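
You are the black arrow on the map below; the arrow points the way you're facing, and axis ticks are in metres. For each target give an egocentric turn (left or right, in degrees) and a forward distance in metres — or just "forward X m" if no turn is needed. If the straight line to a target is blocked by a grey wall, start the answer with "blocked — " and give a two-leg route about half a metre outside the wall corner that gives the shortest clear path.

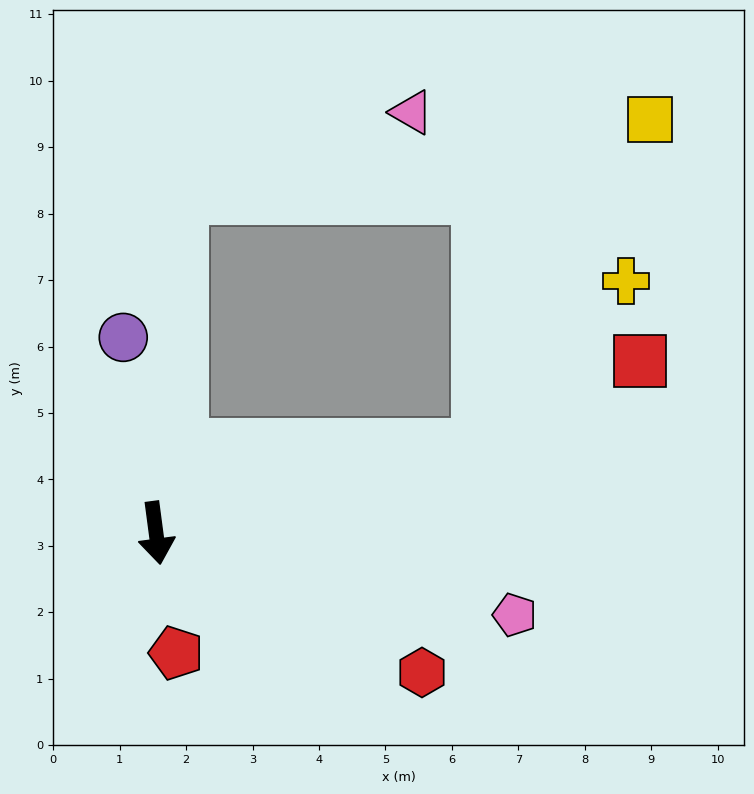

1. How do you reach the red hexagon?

turn left 55°, forward 4.5 m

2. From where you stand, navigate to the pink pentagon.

turn left 70°, forward 5.5 m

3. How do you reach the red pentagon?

forward 1.8 m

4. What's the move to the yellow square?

blocked — turn left 97°, forward 5.0 m, then turn left 48°, forward 5.6 m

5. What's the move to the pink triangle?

blocked — turn left 168°, forward 5.1 m, then turn right 66°, forward 3.7 m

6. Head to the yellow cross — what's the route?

blocked — turn left 97°, forward 5.0 m, then turn left 34°, forward 3.3 m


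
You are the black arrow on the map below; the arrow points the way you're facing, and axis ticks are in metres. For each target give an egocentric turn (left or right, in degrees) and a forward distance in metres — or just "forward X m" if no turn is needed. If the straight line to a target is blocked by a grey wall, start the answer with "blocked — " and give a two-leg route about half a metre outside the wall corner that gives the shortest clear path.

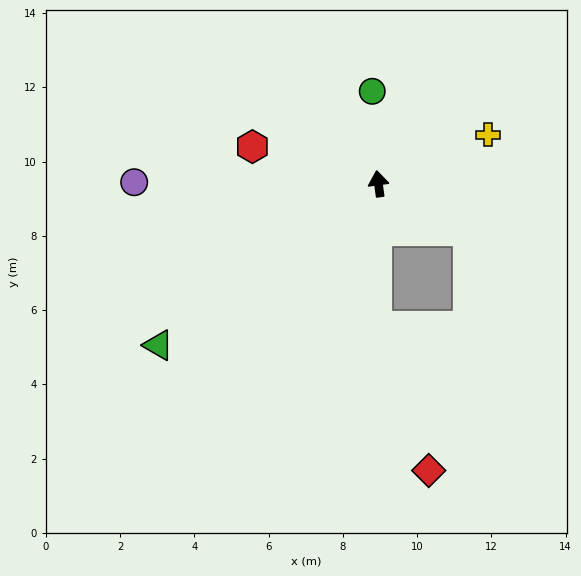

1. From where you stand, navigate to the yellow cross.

turn right 74°, forward 3.2 m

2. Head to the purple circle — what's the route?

turn left 82°, forward 6.6 m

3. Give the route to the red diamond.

blocked — turn left 172°, forward 3.9 m, then turn left 20°, forward 4.1 m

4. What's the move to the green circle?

turn right 4°, forward 2.5 m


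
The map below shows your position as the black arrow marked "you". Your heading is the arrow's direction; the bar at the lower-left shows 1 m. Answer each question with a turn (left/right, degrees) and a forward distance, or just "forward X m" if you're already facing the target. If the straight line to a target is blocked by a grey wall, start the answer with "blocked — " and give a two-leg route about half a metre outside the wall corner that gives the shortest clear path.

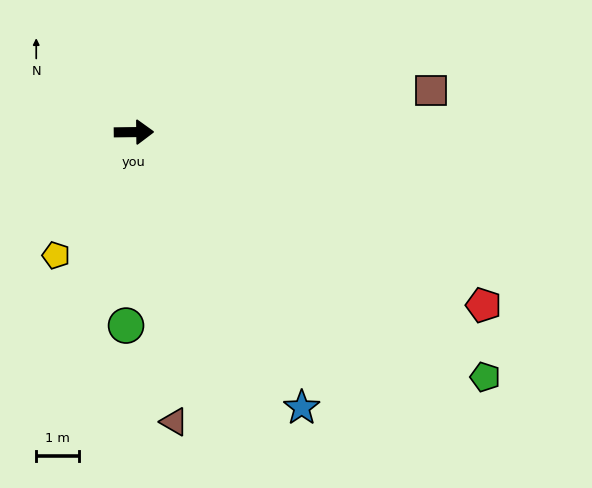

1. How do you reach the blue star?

turn right 59°, forward 7.5 m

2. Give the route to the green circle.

turn right 93°, forward 4.5 m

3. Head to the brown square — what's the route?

turn left 7°, forward 6.9 m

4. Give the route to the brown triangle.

turn right 83°, forward 6.8 m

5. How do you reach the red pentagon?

turn right 27°, forward 9.0 m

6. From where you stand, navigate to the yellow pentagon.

turn right 123°, forward 3.4 m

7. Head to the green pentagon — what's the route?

turn right 36°, forward 9.9 m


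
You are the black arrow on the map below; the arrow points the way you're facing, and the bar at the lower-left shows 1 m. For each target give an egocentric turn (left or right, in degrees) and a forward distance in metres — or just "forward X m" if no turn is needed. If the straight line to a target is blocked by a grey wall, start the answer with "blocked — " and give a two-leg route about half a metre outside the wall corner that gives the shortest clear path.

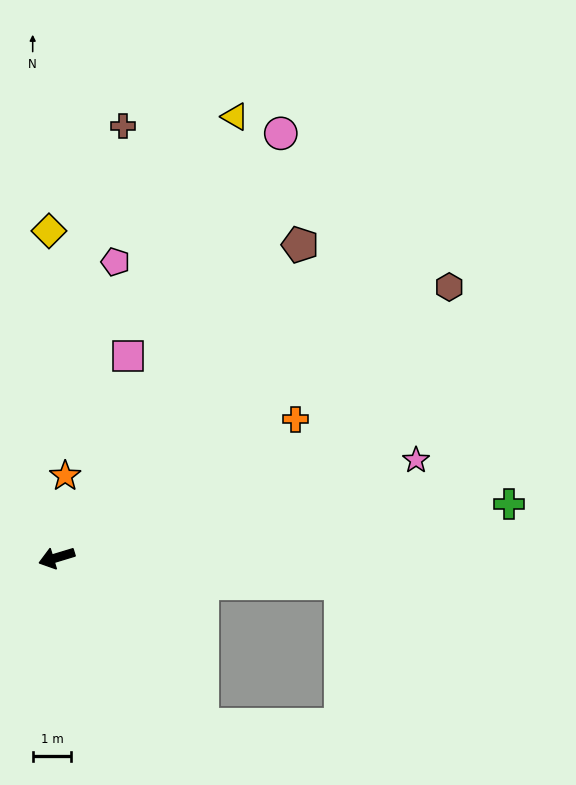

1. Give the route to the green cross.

turn left 170°, forward 11.8 m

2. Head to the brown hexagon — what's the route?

turn right 162°, forward 12.3 m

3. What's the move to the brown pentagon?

turn right 145°, forward 10.2 m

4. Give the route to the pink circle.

turn right 135°, forward 12.4 m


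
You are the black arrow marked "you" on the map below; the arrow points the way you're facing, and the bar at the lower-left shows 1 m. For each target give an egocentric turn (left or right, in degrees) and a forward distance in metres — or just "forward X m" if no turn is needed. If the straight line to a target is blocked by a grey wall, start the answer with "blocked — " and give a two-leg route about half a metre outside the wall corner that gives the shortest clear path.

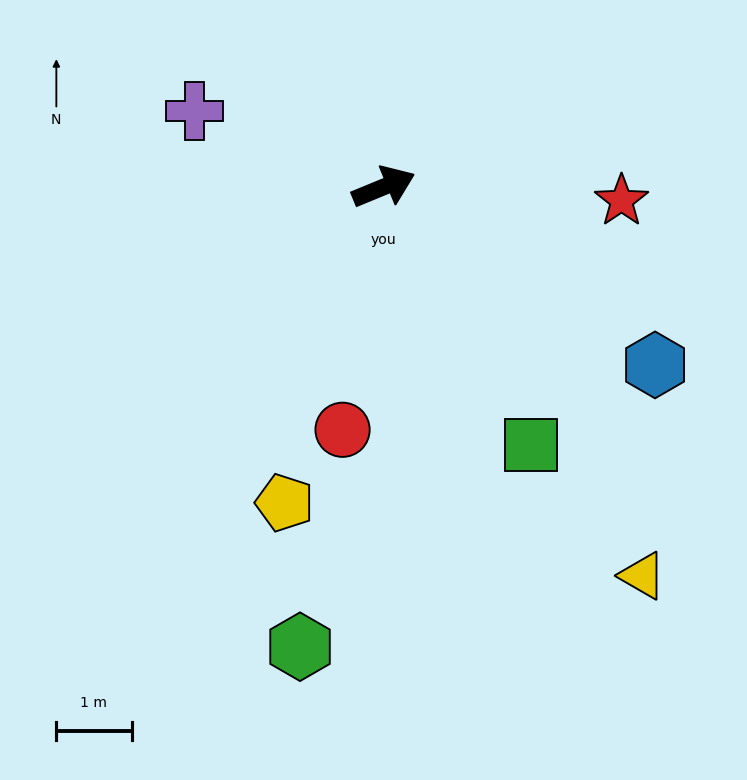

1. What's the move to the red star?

turn right 26°, forward 3.2 m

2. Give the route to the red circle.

turn right 122°, forward 3.3 m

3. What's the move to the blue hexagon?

turn right 56°, forward 4.3 m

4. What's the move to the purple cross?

turn left 136°, forward 2.7 m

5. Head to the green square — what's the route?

turn right 83°, forward 3.9 m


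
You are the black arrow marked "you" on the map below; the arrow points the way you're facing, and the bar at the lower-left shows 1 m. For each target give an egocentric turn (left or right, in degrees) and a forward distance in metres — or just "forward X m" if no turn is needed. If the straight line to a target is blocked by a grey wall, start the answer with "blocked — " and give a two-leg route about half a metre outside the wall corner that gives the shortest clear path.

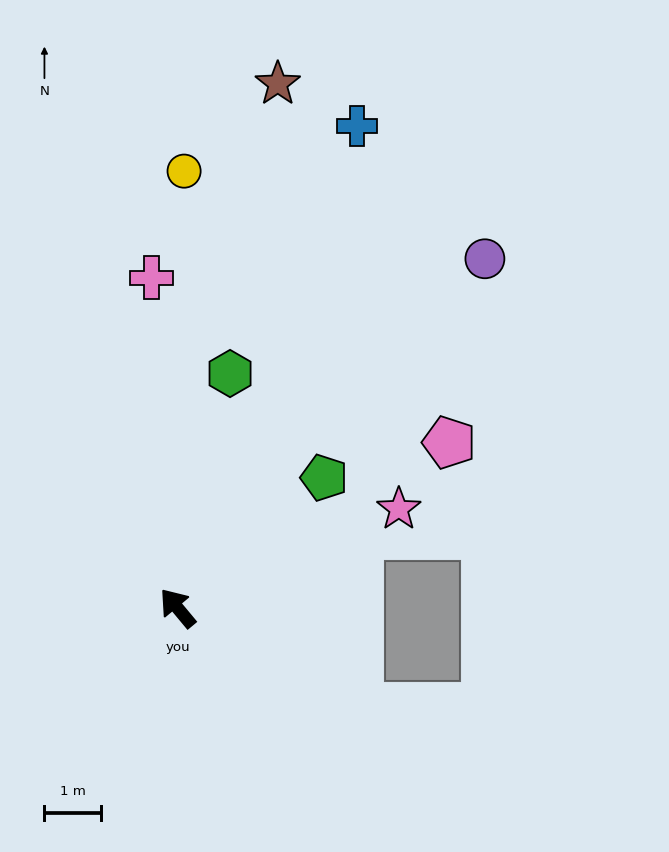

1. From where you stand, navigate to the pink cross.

turn right 35°, forward 5.9 m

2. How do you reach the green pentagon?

turn right 88°, forward 3.5 m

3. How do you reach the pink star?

turn right 106°, forward 4.3 m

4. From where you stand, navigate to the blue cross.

turn right 60°, forward 9.1 m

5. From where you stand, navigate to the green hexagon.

turn right 52°, forward 4.3 m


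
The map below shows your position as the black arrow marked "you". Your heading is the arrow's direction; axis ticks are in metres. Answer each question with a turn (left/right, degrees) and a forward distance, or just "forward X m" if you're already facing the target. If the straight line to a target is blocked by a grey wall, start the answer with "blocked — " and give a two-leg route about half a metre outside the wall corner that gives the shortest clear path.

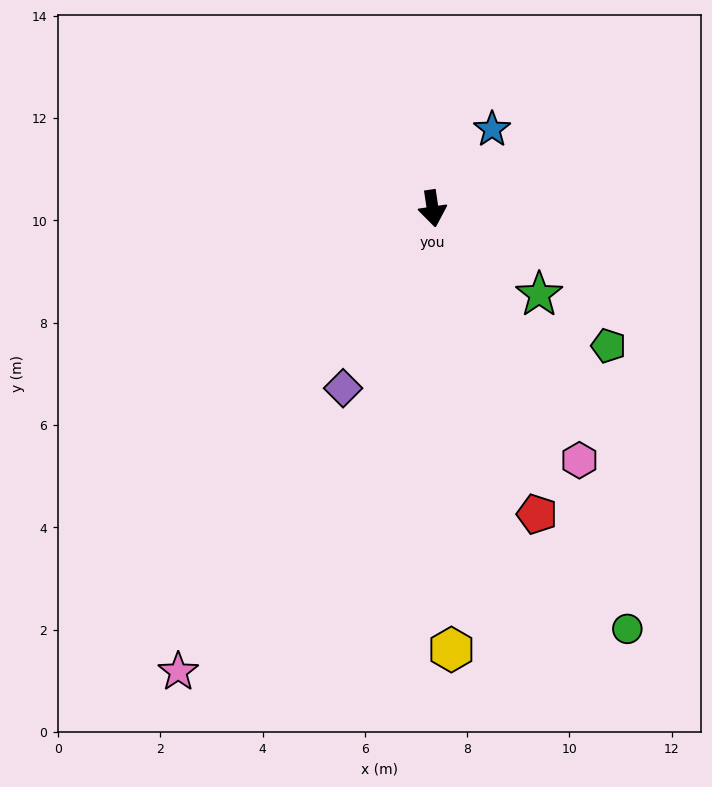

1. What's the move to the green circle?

turn left 16°, forward 9.1 m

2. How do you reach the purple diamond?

turn right 35°, forward 3.9 m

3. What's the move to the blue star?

turn left 135°, forward 1.9 m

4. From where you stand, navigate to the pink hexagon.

turn left 22°, forward 5.7 m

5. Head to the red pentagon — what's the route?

turn left 10°, forward 6.3 m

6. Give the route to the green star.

turn left 43°, forward 2.7 m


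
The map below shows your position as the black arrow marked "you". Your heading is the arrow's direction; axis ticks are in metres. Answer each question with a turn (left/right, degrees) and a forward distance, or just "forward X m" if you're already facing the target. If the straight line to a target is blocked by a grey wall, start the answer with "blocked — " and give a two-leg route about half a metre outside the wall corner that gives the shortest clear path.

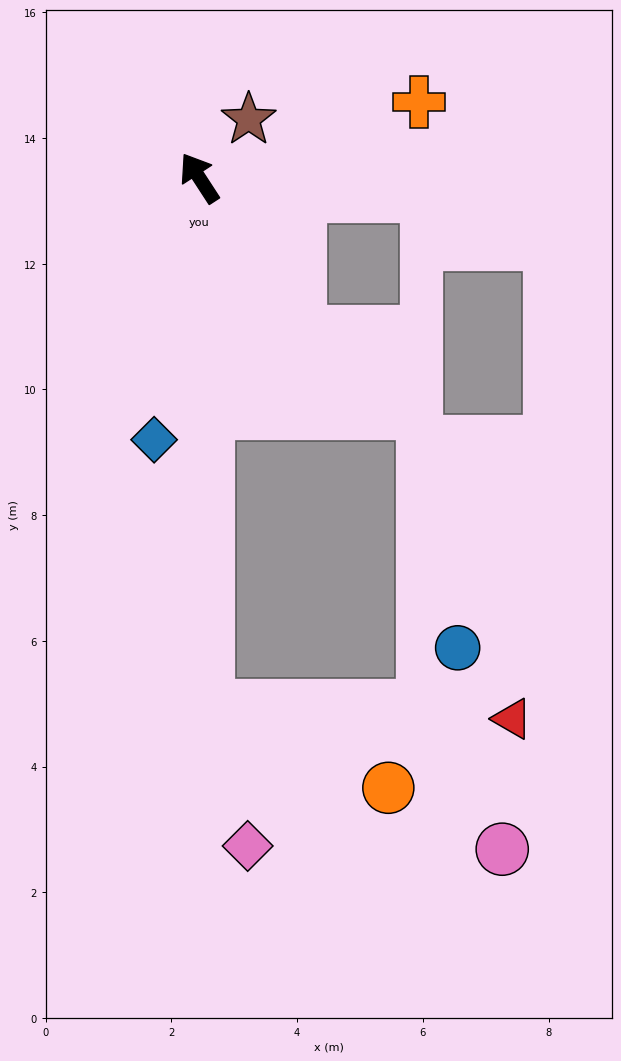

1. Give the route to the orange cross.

turn right 104°, forward 3.7 m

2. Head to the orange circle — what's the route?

blocked — turn left 148°, forward 8.4 m, then turn left 65°, forward 3.2 m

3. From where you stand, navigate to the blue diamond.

turn left 137°, forward 4.2 m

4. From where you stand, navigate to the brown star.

turn right 73°, forward 1.2 m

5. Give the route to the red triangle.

blocked — turn left 148°, forward 8.4 m, then turn left 87°, forward 4.8 m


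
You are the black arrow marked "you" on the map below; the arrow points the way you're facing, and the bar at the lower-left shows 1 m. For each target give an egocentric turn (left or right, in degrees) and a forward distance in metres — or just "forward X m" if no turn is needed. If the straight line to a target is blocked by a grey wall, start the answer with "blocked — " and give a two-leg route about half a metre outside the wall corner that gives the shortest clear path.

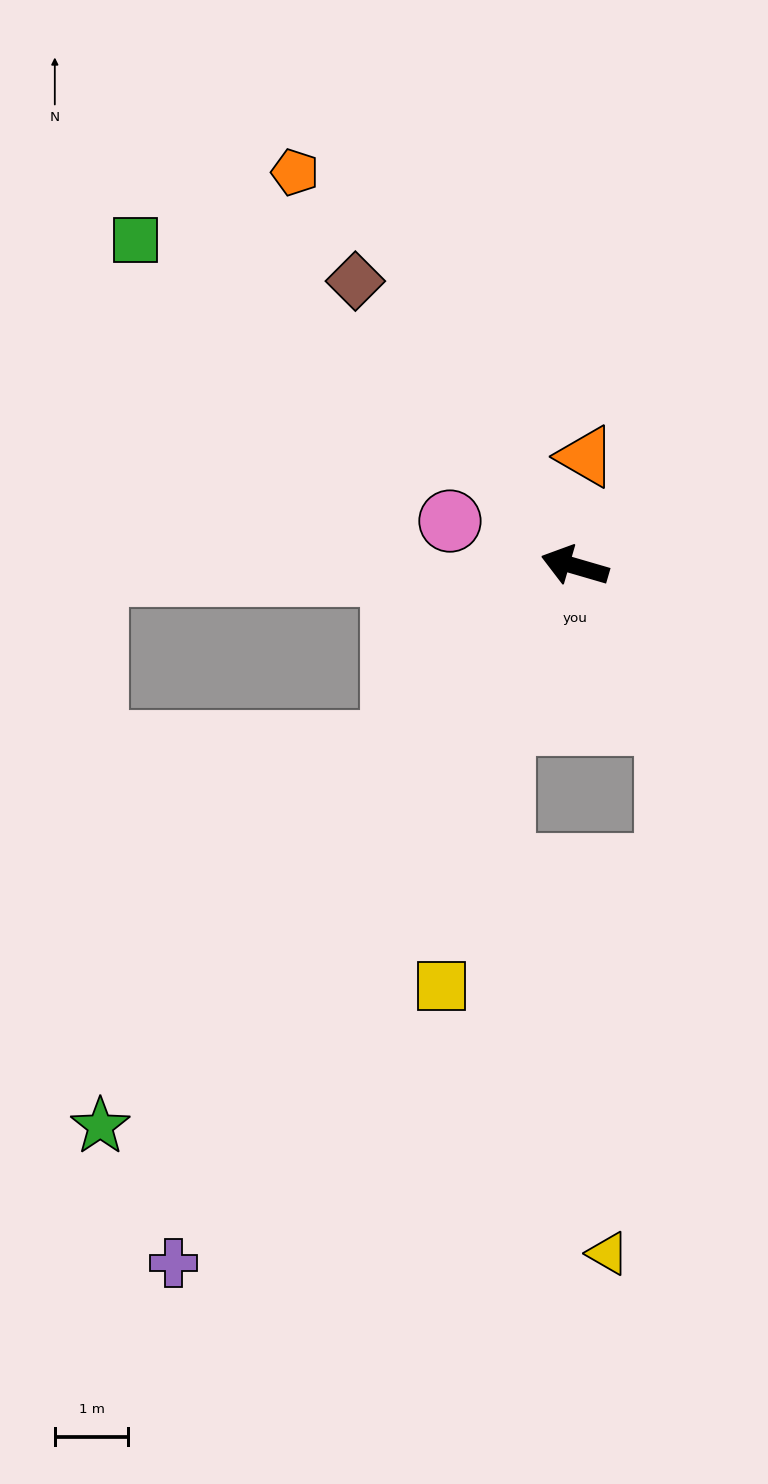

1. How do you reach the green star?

turn left 66°, forward 10.0 m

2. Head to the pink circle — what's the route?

turn right 4°, forward 1.8 m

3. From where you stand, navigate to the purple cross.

turn left 76°, forward 11.0 m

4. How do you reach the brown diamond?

turn right 36°, forward 4.9 m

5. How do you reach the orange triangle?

turn right 79°, forward 1.5 m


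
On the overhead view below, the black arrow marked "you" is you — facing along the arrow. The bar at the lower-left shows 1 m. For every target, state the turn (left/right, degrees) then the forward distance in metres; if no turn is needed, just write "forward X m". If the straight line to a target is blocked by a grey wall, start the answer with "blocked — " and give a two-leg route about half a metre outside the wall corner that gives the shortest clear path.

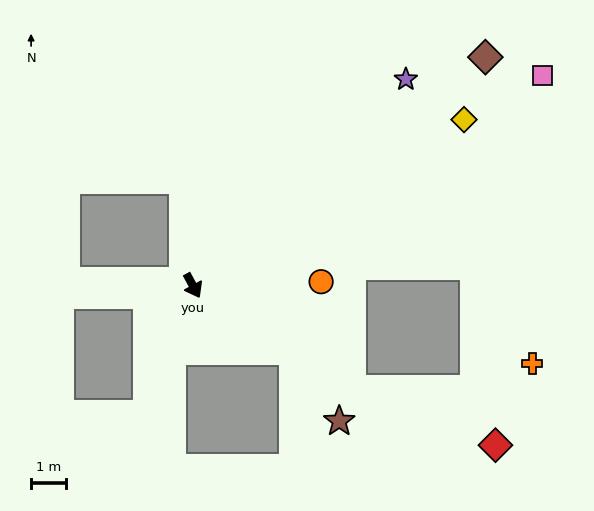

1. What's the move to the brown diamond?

turn left 100°, forward 10.8 m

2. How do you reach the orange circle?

turn left 63°, forward 3.7 m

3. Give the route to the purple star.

turn left 106°, forward 8.6 m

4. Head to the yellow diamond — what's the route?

turn left 93°, forward 9.2 m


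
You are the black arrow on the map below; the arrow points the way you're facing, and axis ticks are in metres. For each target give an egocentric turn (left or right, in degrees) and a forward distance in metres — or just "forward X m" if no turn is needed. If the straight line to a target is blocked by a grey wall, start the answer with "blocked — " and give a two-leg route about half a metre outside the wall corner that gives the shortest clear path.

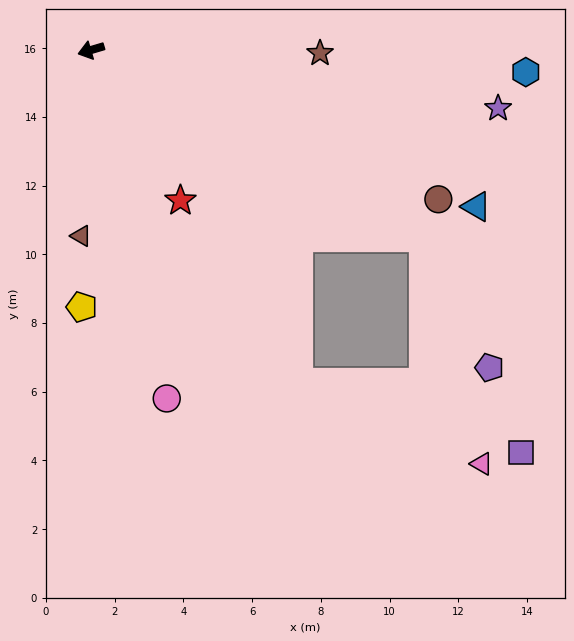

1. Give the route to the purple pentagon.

blocked — turn left 134°, forward 11.1 m, then turn right 34°, forward 4.2 m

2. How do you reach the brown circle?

turn left 140°, forward 11.0 m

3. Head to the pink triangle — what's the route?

blocked — turn left 134°, forward 11.1 m, then turn right 46°, forward 6.8 m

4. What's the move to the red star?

turn left 104°, forward 5.1 m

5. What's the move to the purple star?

turn left 155°, forward 12.0 m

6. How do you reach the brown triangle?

turn left 70°, forward 5.4 m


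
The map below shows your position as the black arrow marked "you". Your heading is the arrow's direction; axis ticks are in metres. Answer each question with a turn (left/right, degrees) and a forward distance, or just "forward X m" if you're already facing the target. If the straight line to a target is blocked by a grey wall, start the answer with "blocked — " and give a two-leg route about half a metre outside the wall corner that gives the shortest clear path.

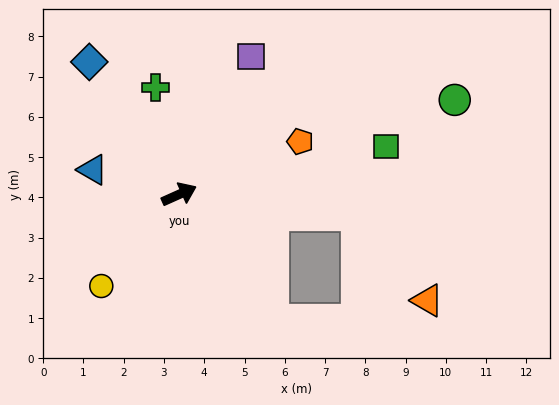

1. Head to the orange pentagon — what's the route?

forward 3.3 m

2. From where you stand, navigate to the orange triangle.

blocked — turn right 30°, forward 4.5 m, then turn right 45°, forward 2.8 m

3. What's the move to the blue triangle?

turn left 140°, forward 2.2 m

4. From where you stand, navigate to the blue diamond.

turn left 100°, forward 4.0 m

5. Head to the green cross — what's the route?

turn left 78°, forward 2.7 m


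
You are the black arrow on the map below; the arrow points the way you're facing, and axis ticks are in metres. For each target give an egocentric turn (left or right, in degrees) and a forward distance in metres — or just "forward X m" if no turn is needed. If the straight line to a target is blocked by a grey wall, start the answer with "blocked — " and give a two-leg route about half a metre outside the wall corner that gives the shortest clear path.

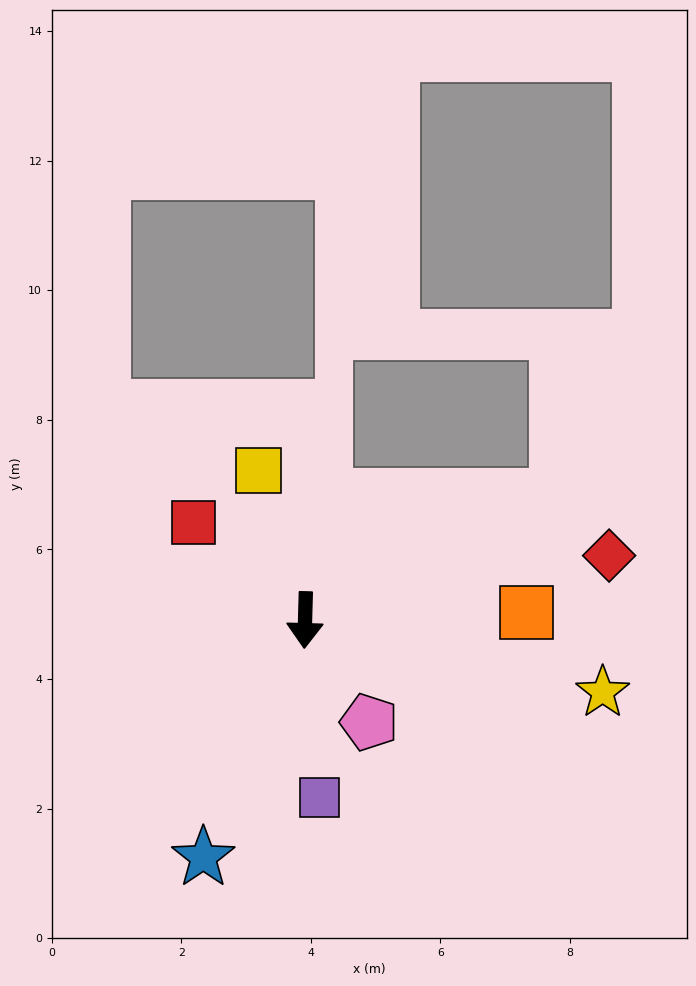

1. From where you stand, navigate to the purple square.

turn left 6°, forward 2.8 m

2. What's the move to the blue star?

turn right 22°, forward 4.0 m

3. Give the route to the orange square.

turn left 94°, forward 3.4 m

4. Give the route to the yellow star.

turn left 78°, forward 4.7 m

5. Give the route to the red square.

turn right 130°, forward 2.3 m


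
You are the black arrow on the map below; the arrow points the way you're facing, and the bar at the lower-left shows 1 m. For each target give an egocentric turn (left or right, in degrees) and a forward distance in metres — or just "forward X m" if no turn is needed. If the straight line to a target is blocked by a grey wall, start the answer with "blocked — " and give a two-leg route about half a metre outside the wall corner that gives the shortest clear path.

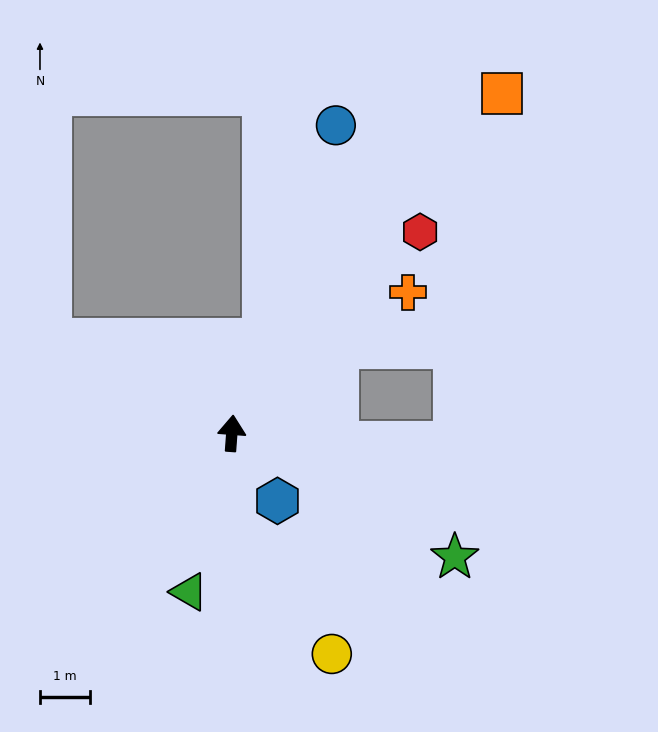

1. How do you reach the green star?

turn right 115°, forward 5.1 m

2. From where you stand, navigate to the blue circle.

turn right 14°, forward 6.5 m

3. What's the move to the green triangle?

turn left 169°, forward 3.3 m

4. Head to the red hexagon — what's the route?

turn right 39°, forward 5.5 m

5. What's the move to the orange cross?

turn right 47°, forward 4.5 m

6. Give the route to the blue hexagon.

turn right 142°, forward 1.6 m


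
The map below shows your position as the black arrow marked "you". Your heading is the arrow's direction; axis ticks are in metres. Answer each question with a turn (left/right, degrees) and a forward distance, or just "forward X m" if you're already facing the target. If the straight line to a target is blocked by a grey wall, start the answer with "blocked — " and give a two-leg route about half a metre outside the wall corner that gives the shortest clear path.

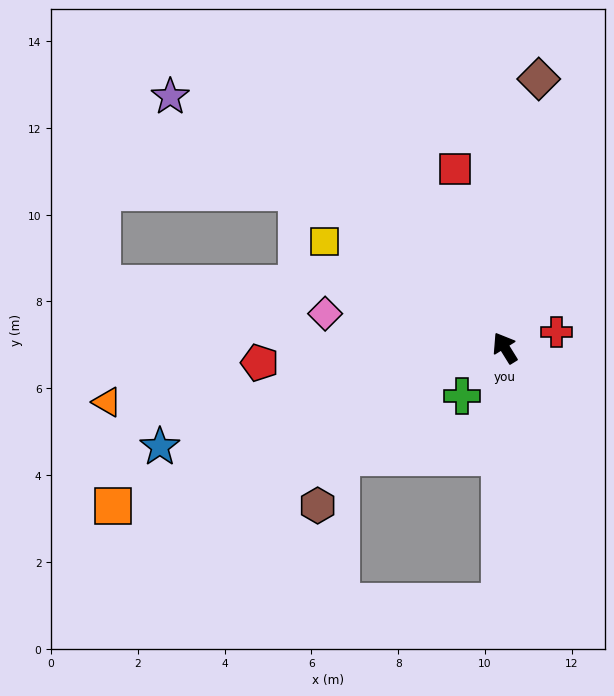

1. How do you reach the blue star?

turn left 74°, forward 8.3 m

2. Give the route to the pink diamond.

turn left 47°, forward 4.2 m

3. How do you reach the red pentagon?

turn left 62°, forward 5.7 m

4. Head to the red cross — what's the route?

turn right 105°, forward 1.2 m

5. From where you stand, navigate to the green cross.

turn left 107°, forward 1.5 m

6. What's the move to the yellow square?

turn left 28°, forward 4.8 m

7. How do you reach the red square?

turn right 16°, forward 4.3 m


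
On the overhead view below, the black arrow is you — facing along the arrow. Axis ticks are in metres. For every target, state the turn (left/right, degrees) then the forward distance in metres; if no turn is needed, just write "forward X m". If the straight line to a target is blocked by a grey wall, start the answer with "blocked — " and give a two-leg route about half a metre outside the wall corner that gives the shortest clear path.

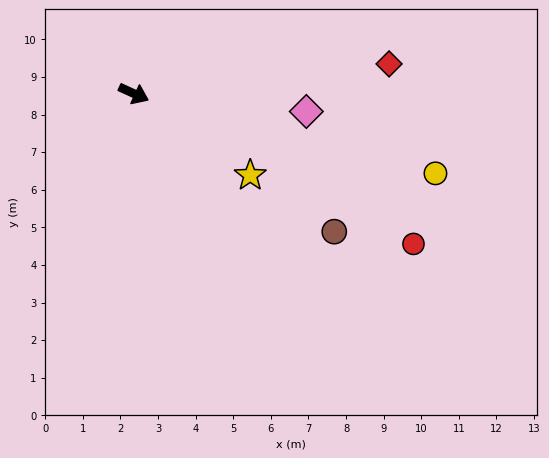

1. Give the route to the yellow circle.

turn left 10°, forward 8.3 m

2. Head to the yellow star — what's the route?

turn right 11°, forward 3.8 m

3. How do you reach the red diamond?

turn left 31°, forward 6.8 m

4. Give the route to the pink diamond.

turn left 19°, forward 4.6 m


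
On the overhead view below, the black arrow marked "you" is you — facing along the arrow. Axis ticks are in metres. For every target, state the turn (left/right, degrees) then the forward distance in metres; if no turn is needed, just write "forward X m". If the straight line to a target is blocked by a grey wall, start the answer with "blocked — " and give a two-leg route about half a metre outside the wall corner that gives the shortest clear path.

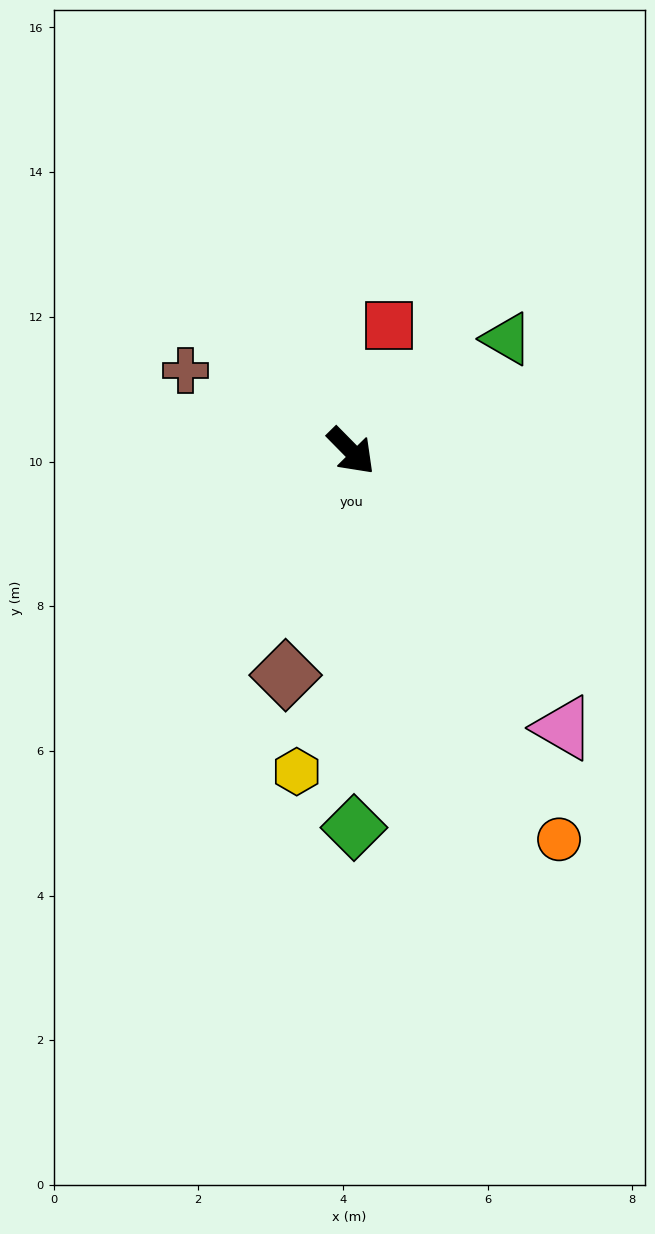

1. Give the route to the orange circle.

turn right 16°, forward 6.1 m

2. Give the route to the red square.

turn left 119°, forward 1.8 m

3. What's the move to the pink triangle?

turn right 7°, forward 4.8 m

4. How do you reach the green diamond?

turn right 44°, forward 5.2 m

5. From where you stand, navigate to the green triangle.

turn left 81°, forward 2.7 m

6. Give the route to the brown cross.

turn right 161°, forward 2.5 m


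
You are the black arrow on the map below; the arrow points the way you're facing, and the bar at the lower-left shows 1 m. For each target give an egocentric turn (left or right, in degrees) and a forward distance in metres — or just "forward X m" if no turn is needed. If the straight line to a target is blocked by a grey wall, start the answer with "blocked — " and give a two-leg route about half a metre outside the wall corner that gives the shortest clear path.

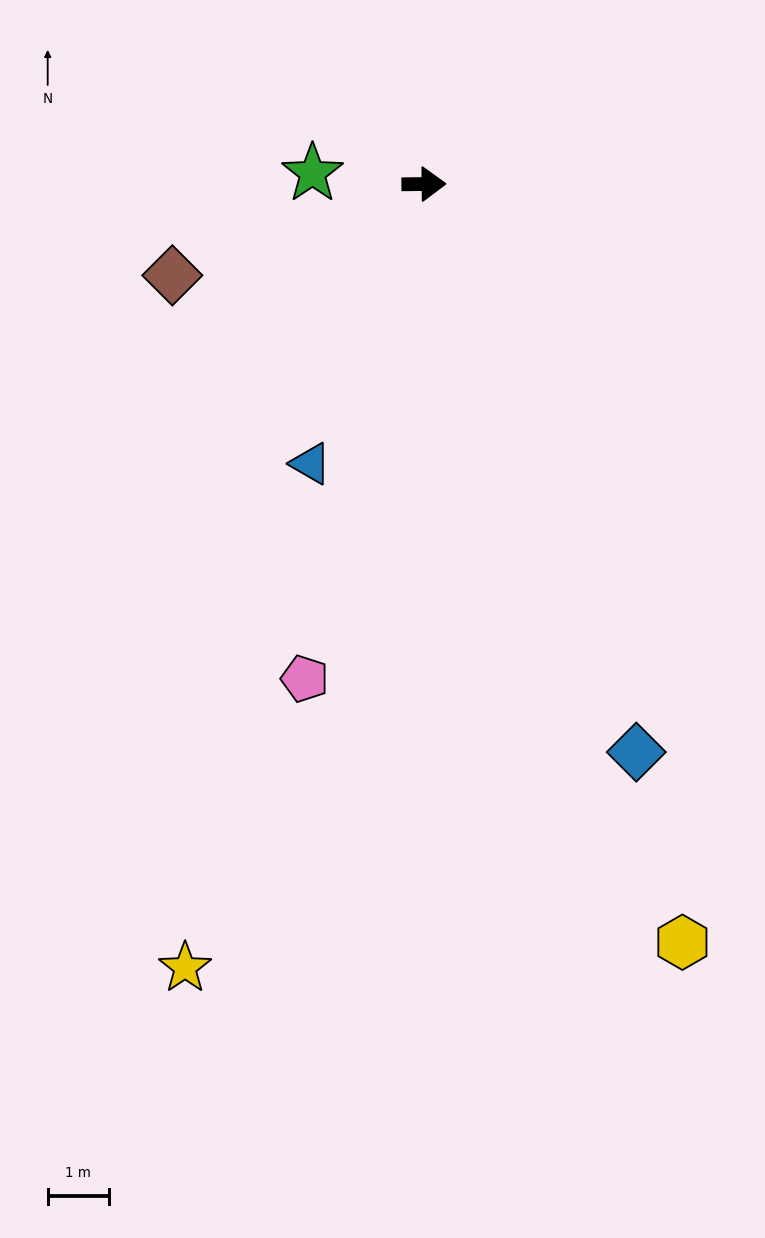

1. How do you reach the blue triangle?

turn right 113°, forward 4.9 m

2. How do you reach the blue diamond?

turn right 70°, forward 9.9 m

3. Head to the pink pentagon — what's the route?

turn right 104°, forward 8.3 m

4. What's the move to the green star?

turn left 174°, forward 1.8 m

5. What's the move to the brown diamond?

turn right 161°, forward 4.4 m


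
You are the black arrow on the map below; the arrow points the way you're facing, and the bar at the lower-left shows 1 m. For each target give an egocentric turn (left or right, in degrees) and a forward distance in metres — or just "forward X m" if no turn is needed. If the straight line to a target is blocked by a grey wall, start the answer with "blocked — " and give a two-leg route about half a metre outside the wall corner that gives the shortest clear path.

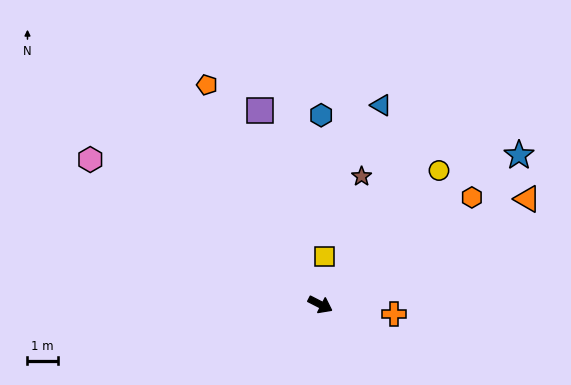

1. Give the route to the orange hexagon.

turn left 62°, forward 6.1 m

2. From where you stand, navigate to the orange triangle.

turn left 54°, forward 7.7 m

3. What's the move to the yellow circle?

turn left 76°, forward 5.9 m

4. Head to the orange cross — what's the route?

turn left 20°, forward 2.5 m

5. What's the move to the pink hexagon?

turn left 175°, forward 9.0 m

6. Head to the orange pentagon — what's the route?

turn left 144°, forward 8.2 m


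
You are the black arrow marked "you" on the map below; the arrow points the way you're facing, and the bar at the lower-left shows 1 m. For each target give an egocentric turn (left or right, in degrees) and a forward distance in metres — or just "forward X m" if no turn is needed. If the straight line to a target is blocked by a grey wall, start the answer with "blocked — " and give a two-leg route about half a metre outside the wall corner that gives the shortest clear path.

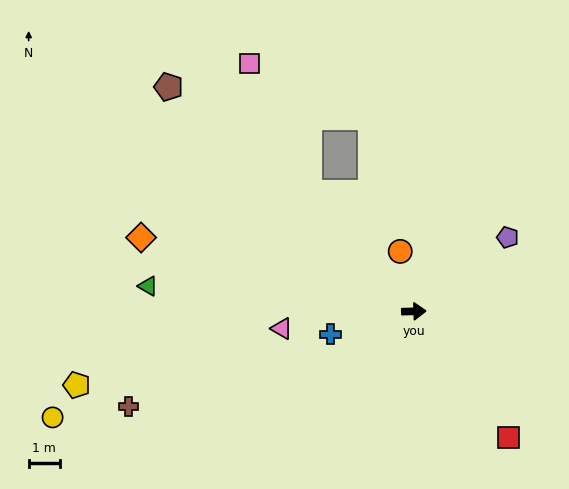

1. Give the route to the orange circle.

turn left 101°, forward 2.0 m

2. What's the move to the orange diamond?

turn left 163°, forward 9.0 m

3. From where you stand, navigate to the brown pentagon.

turn left 136°, forward 10.6 m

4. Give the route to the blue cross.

turn right 166°, forward 2.8 m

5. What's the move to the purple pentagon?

turn left 37°, forward 3.8 m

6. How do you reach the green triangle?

turn left 173°, forward 8.5 m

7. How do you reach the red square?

turn right 55°, forward 5.0 m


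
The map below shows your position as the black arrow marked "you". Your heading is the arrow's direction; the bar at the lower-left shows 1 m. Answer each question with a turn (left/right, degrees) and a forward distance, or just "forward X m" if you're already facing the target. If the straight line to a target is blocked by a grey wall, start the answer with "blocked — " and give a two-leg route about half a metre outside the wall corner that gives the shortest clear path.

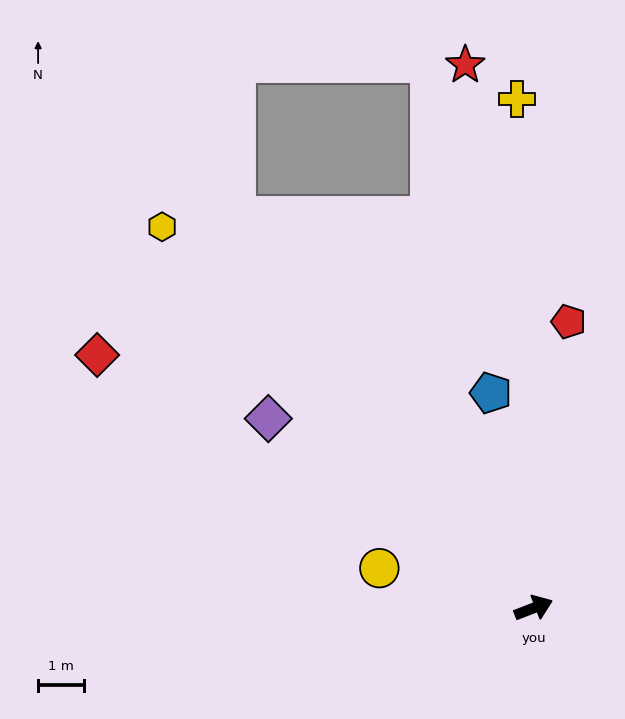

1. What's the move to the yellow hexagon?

turn left 113°, forward 11.7 m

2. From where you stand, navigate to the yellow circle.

turn left 144°, forward 3.5 m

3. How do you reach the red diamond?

turn left 129°, forward 11.1 m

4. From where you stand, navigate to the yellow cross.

turn left 71°, forward 11.2 m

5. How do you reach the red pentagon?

turn left 62°, forward 6.3 m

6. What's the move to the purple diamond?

turn left 123°, forward 7.1 m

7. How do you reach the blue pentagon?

turn left 80°, forward 4.8 m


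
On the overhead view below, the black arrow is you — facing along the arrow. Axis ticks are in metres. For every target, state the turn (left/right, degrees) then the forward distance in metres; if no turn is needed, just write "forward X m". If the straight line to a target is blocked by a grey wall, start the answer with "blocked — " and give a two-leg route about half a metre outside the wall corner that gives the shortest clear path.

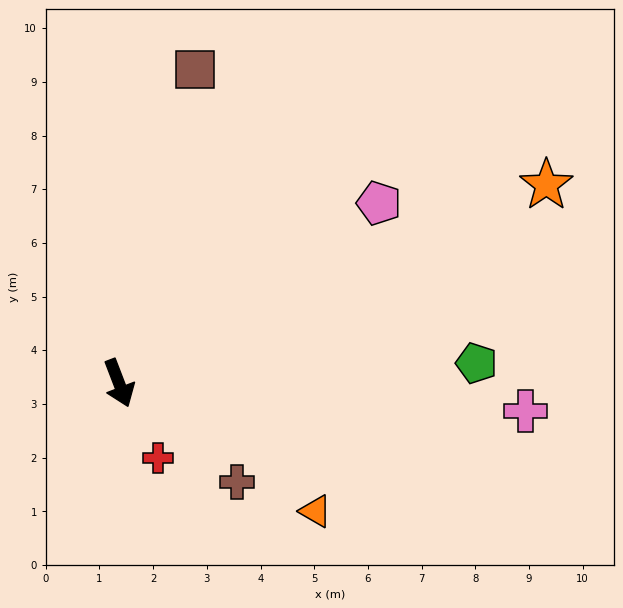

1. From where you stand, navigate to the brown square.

turn left 145°, forward 6.0 m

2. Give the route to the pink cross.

turn left 65°, forward 7.6 m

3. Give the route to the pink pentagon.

turn left 104°, forward 5.9 m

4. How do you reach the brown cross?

turn left 29°, forward 2.9 m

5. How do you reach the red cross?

turn left 6°, forward 1.6 m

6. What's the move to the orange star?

turn left 94°, forward 8.8 m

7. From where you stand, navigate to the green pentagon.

turn left 72°, forward 6.7 m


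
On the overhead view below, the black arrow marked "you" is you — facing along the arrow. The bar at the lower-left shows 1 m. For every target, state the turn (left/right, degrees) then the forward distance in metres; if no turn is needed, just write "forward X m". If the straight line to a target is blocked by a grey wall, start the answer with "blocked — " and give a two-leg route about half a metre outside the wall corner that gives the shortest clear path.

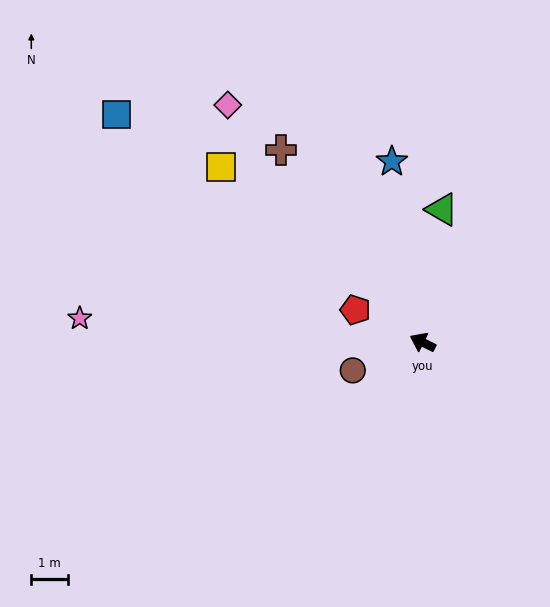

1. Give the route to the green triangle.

turn right 72°, forward 3.7 m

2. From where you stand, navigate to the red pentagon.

forward 2.0 m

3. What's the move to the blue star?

turn right 54°, forward 5.0 m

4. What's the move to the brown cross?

turn right 27°, forward 6.5 m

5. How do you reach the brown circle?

turn left 48°, forward 2.1 m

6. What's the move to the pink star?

turn left 22°, forward 9.4 m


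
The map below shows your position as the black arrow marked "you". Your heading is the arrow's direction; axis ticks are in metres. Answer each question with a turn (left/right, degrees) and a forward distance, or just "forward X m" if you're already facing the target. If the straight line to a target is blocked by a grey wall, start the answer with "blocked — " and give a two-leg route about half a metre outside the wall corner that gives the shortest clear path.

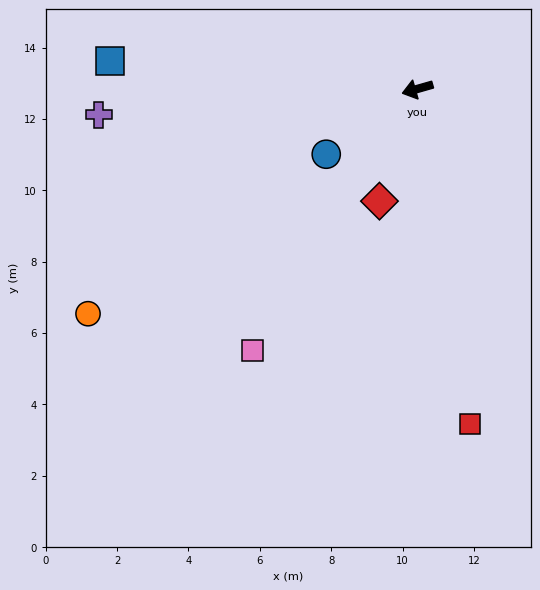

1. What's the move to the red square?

turn left 83°, forward 9.5 m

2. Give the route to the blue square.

turn right 21°, forward 8.7 m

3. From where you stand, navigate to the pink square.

turn left 42°, forward 8.7 m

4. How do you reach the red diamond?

turn left 55°, forward 3.3 m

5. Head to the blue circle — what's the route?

turn left 20°, forward 3.1 m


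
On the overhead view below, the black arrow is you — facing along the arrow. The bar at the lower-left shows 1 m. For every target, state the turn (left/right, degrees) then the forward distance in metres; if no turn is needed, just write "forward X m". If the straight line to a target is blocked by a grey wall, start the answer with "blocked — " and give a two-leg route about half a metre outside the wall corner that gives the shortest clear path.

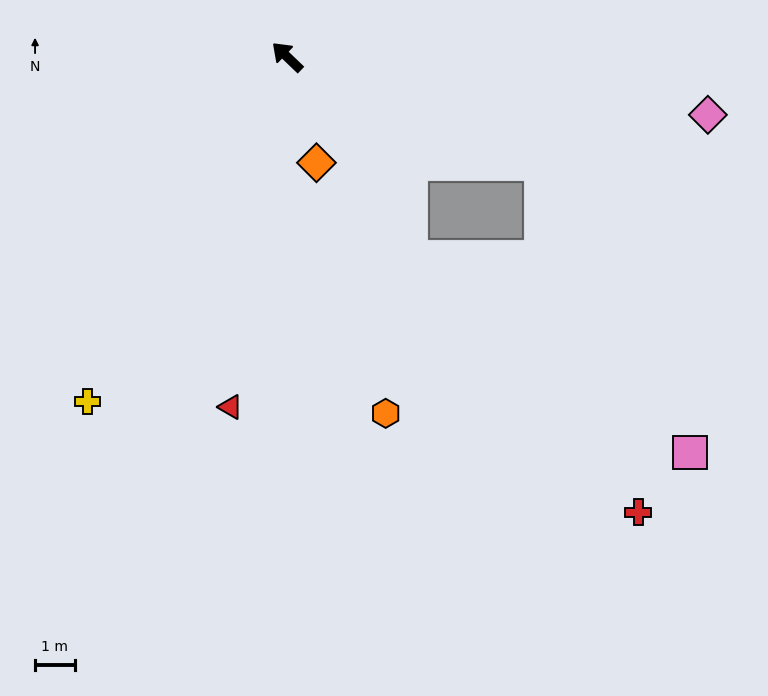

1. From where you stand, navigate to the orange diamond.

turn left 149°, forward 2.8 m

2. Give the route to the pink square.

blocked — turn left 166°, forward 5.9 m, then turn left 23°, forward 8.6 m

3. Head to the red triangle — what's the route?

turn left 125°, forward 8.9 m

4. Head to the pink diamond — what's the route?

turn right 144°, forward 10.7 m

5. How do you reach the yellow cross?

turn left 104°, forward 10.0 m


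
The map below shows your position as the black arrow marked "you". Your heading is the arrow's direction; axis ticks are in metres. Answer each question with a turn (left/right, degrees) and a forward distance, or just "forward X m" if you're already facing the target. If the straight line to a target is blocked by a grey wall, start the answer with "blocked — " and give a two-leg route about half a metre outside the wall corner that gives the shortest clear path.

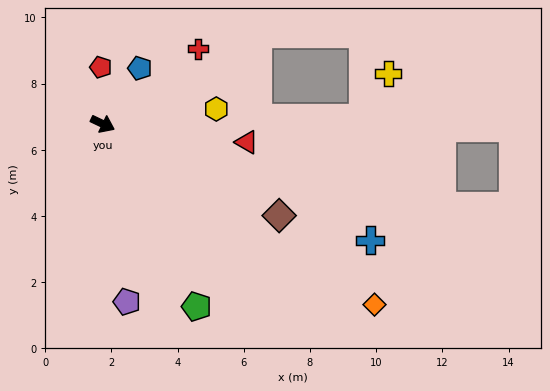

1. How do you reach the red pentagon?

turn left 117°, forward 1.7 m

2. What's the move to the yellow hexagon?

turn left 33°, forward 3.5 m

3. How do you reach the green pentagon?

turn right 37°, forward 6.2 m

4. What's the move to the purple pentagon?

turn right 57°, forward 5.4 m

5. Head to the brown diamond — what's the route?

turn right 2°, forward 6.0 m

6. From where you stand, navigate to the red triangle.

turn left 18°, forward 4.4 m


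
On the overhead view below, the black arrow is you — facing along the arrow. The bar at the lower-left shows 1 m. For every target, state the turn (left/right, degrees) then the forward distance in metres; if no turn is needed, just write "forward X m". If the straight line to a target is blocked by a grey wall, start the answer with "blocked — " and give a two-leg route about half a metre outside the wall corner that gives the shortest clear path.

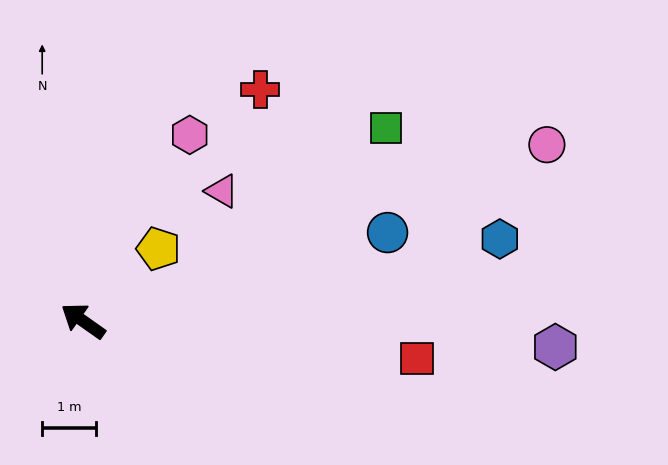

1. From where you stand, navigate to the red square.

turn right 151°, forward 6.3 m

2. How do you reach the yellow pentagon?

turn right 101°, forward 2.0 m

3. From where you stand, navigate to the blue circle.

turn right 129°, forward 5.9 m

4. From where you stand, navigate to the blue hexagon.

turn right 134°, forward 8.0 m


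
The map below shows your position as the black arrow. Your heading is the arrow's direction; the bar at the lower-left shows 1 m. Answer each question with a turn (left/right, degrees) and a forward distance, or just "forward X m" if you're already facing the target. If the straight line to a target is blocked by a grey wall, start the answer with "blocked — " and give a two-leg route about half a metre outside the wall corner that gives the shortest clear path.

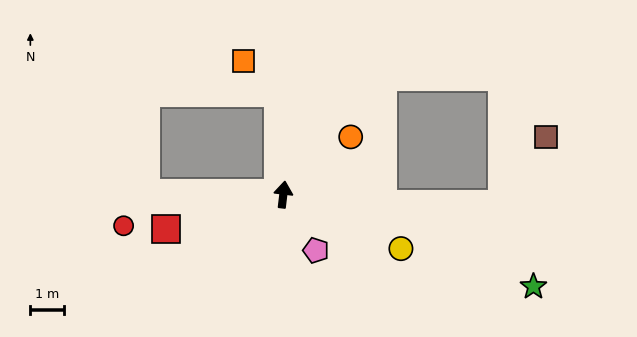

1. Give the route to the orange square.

blocked — turn left 10°, forward 3.0 m, then turn left 44°, forward 1.4 m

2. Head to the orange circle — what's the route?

turn right 43°, forward 2.6 m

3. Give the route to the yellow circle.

turn right 108°, forward 3.8 m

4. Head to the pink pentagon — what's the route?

turn right 143°, forward 1.9 m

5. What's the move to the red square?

turn left 113°, forward 3.6 m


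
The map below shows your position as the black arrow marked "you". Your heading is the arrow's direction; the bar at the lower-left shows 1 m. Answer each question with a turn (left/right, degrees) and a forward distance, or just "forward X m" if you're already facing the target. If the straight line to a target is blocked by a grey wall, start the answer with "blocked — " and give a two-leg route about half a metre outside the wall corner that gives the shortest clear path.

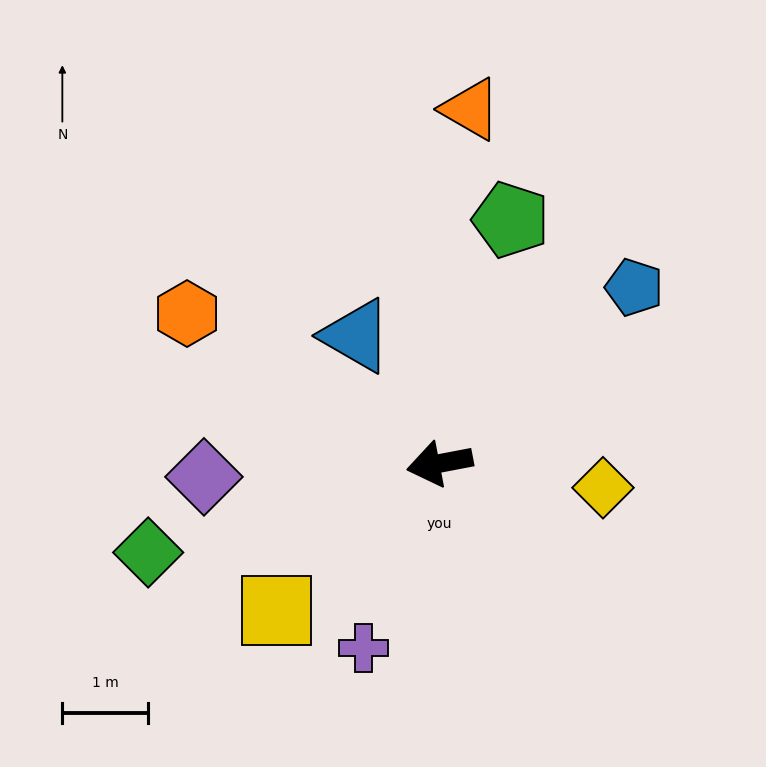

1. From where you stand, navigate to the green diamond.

turn left 6°, forward 3.6 m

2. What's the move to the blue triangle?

turn right 68°, forward 1.8 m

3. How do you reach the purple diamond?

turn right 8°, forward 2.8 m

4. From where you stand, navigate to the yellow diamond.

turn left 161°, forward 1.9 m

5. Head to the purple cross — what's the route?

turn left 57°, forward 2.3 m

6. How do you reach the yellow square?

turn left 31°, forward 2.6 m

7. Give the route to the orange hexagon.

turn right 42°, forward 3.4 m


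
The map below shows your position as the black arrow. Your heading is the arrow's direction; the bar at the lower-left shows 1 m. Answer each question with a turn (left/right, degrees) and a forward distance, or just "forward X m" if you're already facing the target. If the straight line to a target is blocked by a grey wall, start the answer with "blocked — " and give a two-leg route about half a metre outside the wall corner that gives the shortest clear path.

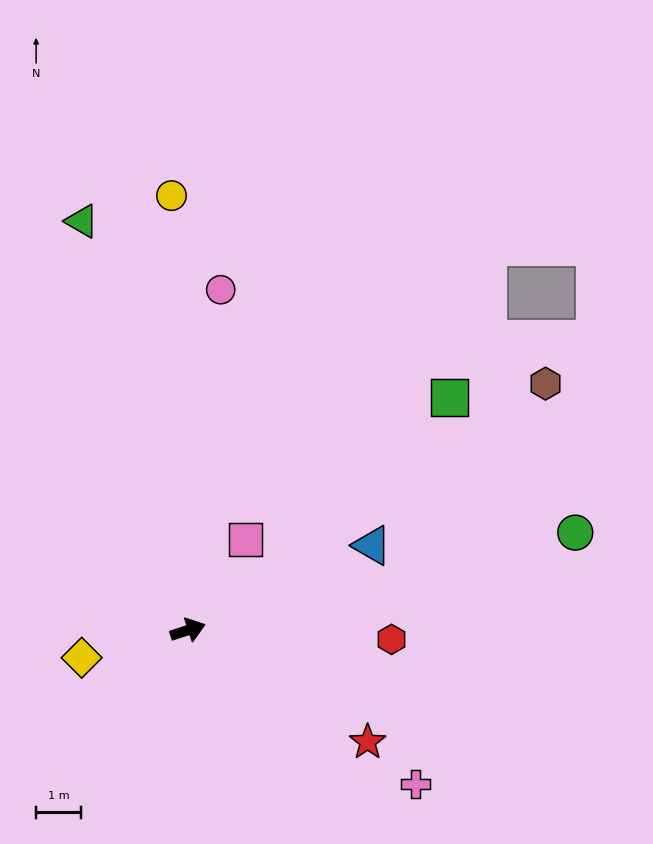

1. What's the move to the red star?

turn right 50°, forward 4.7 m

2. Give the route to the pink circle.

turn left 66°, forward 7.6 m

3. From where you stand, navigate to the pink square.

turn left 39°, forward 2.4 m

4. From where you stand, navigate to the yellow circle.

turn left 74°, forward 9.6 m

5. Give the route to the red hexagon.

turn right 21°, forward 4.5 m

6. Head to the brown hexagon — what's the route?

turn left 16°, forward 9.6 m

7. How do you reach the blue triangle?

turn left 7°, forward 4.5 m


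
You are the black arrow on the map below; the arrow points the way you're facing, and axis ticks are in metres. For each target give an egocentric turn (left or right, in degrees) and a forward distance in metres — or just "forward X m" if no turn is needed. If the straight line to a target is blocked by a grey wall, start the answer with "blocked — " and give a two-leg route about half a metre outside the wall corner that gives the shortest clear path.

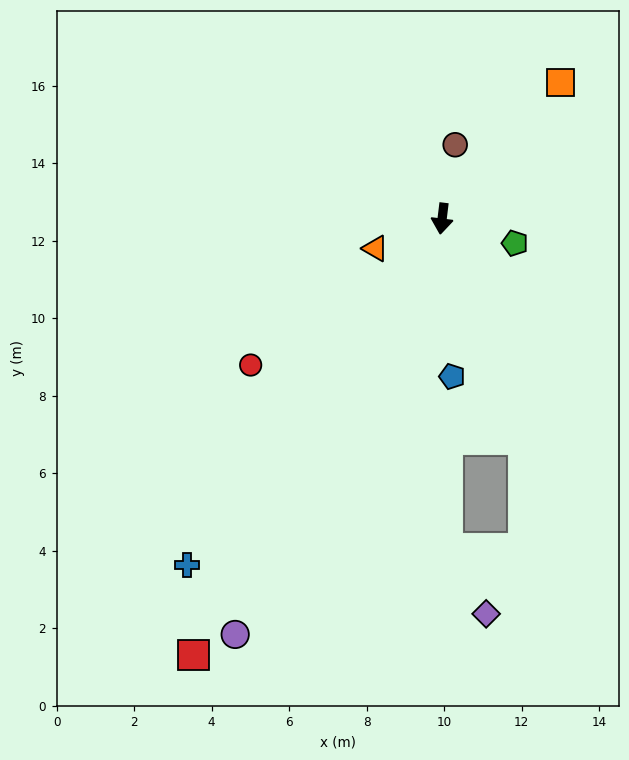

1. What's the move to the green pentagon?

turn left 78°, forward 2.0 m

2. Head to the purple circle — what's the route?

turn right 20°, forward 12.0 m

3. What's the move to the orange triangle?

turn right 59°, forward 1.9 m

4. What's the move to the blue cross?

turn right 29°, forward 11.1 m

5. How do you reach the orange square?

turn left 146°, forward 4.7 m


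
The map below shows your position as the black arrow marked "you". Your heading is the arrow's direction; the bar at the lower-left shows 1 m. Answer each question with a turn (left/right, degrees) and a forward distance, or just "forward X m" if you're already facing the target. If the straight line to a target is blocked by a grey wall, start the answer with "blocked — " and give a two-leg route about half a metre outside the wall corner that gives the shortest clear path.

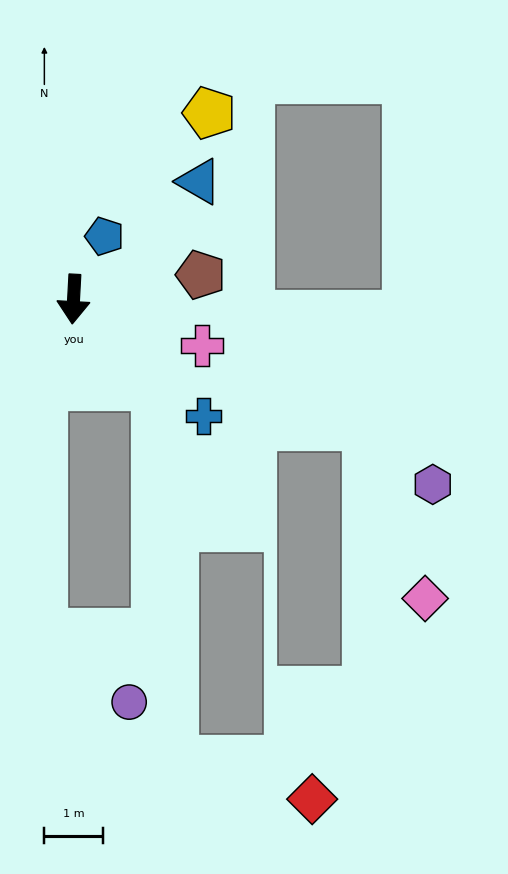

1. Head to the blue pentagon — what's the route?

turn left 157°, forward 1.2 m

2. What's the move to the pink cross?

turn left 73°, forward 2.3 m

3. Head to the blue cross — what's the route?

turn left 51°, forward 3.0 m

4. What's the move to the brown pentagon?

turn left 104°, forward 2.2 m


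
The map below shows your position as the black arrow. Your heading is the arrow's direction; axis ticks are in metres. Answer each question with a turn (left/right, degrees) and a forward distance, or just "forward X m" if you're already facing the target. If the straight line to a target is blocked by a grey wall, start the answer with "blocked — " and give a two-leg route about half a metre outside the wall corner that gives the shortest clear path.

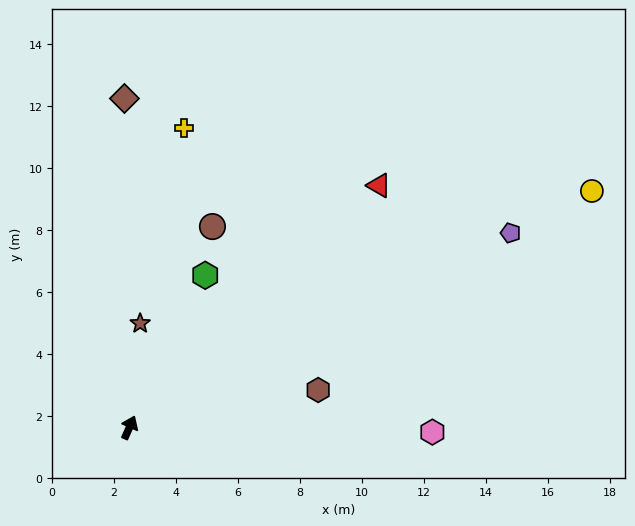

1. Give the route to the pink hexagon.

turn right 67°, forward 9.8 m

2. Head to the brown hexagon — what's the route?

turn right 55°, forward 6.2 m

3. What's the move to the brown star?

turn left 18°, forward 3.4 m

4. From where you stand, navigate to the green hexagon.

turn right 3°, forward 5.5 m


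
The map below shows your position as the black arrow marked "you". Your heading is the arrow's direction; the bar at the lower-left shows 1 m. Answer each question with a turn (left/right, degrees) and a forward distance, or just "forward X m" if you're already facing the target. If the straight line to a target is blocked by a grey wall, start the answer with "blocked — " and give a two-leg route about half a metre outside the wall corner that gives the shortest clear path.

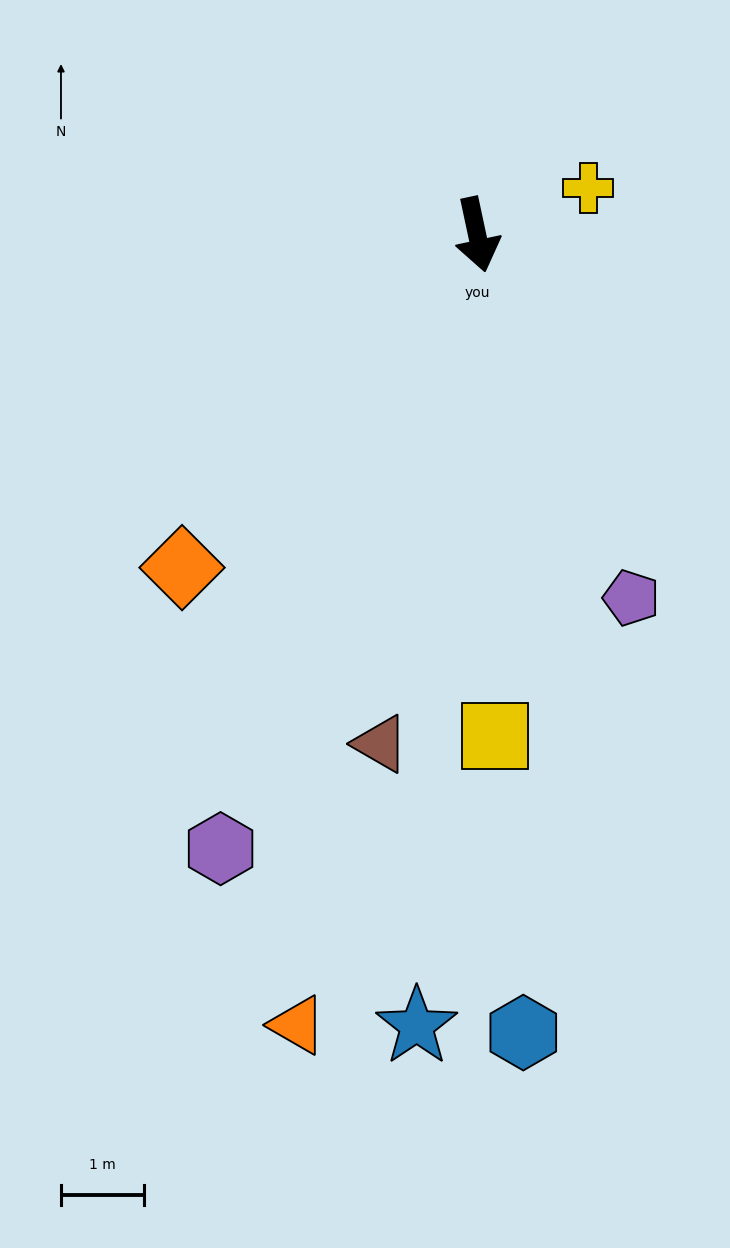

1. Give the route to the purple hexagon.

turn right 35°, forward 8.0 m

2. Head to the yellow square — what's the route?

turn right 10°, forward 6.0 m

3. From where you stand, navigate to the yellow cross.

turn left 101°, forward 1.4 m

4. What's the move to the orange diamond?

turn right 54°, forward 5.4 m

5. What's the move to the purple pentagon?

turn left 11°, forward 4.7 m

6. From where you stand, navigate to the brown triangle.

turn right 23°, forward 6.2 m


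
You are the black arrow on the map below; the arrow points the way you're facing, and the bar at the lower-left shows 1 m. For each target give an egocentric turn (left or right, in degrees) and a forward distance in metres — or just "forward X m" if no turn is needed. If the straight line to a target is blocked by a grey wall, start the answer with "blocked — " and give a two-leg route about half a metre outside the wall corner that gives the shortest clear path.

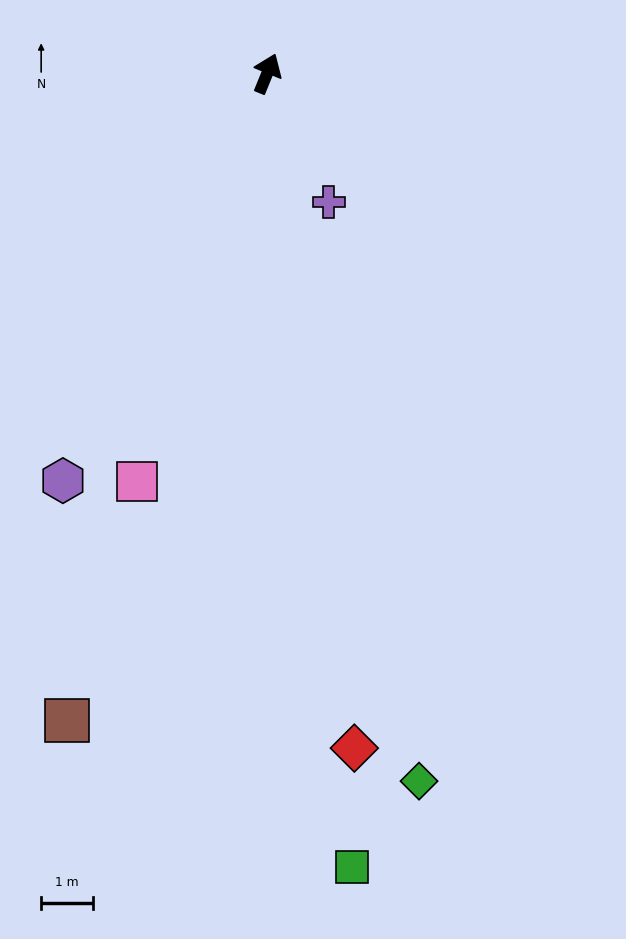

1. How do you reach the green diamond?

turn right 146°, forward 13.9 m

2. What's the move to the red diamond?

turn right 150°, forward 13.0 m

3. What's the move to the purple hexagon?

turn left 176°, forward 8.7 m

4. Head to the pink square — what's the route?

turn right 176°, forward 8.2 m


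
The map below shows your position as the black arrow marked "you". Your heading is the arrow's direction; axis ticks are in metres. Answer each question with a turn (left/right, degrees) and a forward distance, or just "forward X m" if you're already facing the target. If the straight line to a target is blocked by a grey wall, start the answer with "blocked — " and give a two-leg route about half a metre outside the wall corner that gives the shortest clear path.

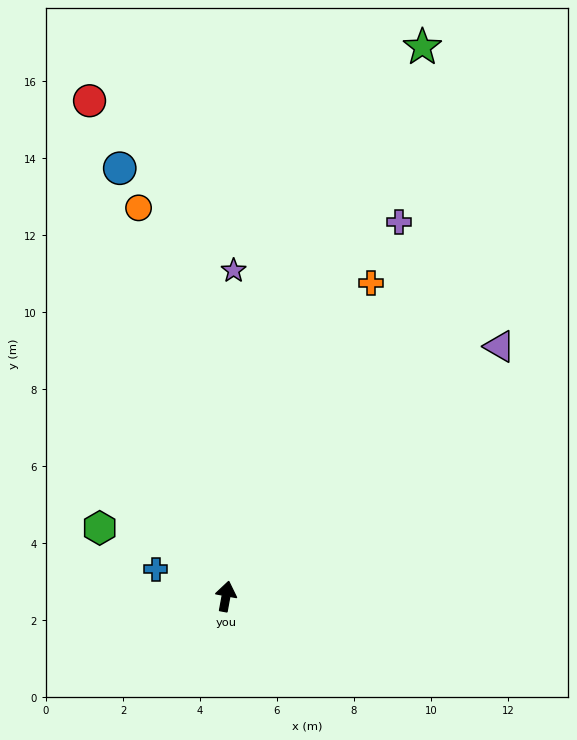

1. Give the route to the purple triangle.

turn right 37°, forward 9.6 m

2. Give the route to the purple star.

turn left 9°, forward 8.5 m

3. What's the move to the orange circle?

turn left 23°, forward 10.3 m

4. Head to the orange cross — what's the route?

turn right 14°, forward 9.0 m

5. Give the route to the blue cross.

turn left 79°, forward 2.0 m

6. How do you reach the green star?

turn right 9°, forward 15.1 m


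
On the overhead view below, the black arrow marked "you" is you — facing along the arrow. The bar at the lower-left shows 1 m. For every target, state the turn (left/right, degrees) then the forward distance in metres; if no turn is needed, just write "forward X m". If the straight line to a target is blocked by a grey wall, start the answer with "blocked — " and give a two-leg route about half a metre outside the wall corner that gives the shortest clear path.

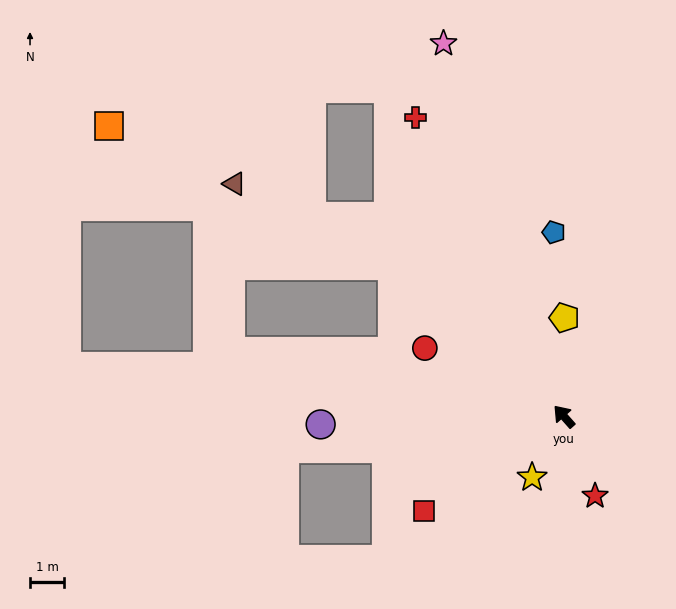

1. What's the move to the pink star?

turn right 24°, forward 11.5 m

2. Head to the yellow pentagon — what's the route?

turn right 42°, forward 2.9 m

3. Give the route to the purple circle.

turn left 50°, forward 7.1 m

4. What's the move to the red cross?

turn right 15°, forward 9.8 m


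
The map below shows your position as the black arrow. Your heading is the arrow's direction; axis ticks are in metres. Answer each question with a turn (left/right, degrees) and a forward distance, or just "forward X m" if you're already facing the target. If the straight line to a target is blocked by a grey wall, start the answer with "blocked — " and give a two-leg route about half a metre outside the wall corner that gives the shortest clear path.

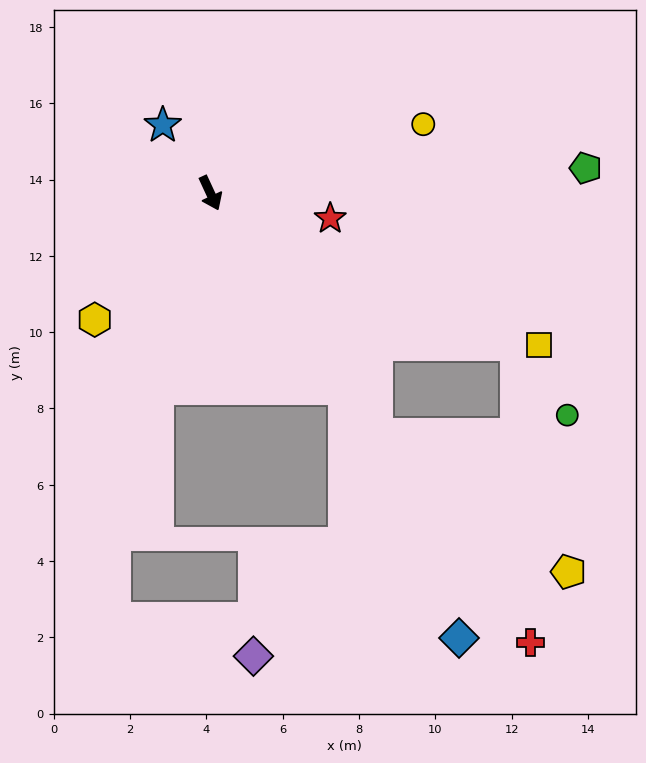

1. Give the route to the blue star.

turn right 170°, forward 2.2 m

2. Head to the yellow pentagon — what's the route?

blocked — turn left 10°, forward 7.7 m, then turn left 19°, forward 6.2 m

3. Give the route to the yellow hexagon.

turn right 67°, forward 4.5 m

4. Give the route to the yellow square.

turn left 40°, forward 9.5 m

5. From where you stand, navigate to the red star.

turn left 53°, forward 3.2 m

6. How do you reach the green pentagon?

turn left 69°, forward 9.9 m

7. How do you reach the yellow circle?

turn left 83°, forward 5.9 m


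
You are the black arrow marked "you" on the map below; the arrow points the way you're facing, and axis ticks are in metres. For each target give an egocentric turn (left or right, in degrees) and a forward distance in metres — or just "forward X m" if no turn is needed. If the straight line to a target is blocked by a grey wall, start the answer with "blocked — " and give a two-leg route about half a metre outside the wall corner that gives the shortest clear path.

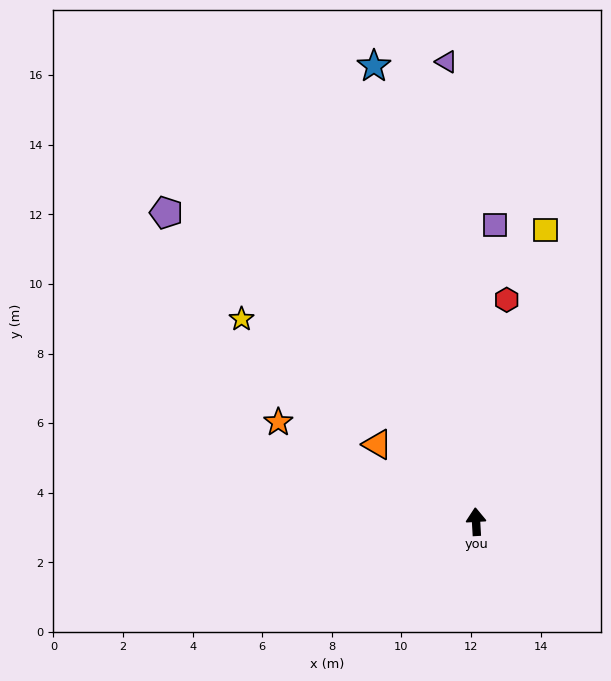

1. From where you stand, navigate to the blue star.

turn left 9°, forward 13.4 m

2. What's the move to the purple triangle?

forward 13.2 m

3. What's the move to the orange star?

turn left 60°, forward 6.4 m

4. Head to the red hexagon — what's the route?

turn right 11°, forward 6.4 m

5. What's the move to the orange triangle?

turn left 49°, forward 3.6 m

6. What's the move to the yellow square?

turn right 17°, forward 8.6 m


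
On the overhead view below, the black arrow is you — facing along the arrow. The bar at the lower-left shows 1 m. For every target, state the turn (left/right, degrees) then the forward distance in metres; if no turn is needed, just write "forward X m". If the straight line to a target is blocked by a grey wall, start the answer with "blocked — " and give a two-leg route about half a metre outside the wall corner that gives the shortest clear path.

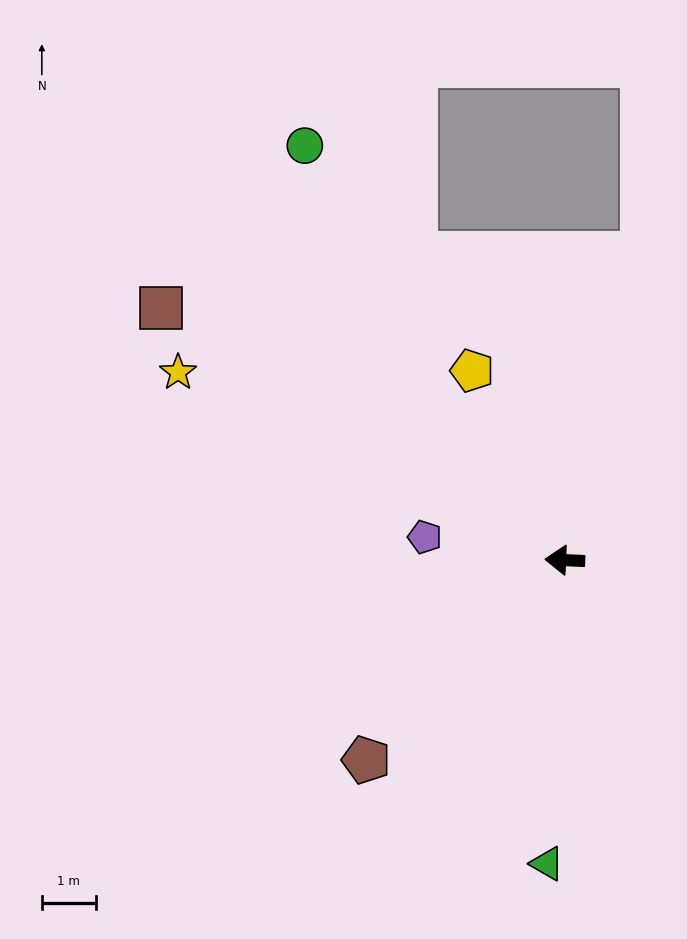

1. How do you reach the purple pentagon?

turn right 7°, forward 2.6 m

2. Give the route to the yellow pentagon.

turn right 61°, forward 3.9 m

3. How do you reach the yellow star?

turn right 23°, forward 8.0 m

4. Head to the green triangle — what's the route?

turn left 89°, forward 5.6 m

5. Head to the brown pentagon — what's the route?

turn left 48°, forward 5.2 m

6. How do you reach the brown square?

turn right 29°, forward 8.8 m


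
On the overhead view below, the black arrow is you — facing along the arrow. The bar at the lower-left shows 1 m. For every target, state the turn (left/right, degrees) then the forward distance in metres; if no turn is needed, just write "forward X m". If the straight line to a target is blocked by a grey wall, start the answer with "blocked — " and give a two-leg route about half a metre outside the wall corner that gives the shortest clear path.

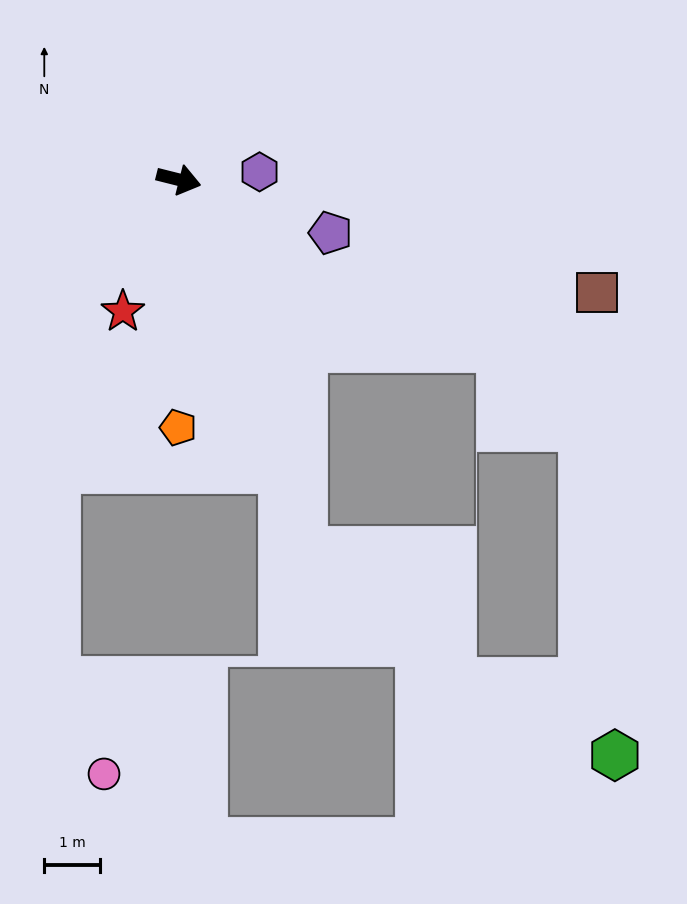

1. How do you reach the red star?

turn right 99°, forward 2.6 m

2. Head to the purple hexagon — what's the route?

turn left 20°, forward 1.5 m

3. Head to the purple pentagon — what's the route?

turn right 5°, forward 2.9 m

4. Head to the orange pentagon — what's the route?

turn right 76°, forward 4.5 m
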